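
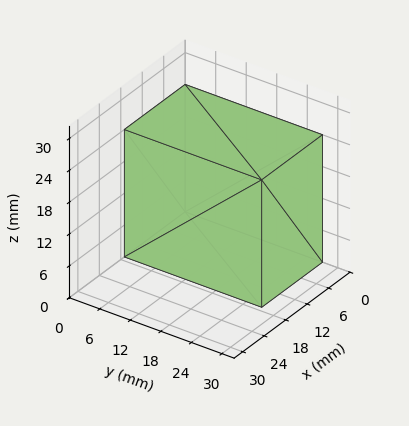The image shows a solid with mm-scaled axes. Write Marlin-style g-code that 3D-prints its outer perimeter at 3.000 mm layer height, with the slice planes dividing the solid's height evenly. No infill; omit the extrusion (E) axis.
Reading the render: the shape is a rectangular box, roughly 17 × 27 mm footprint and 24 mm tall (dimensions read to the nearest mm from the axis ticks). For the g-code, the solid's height is divided into equal slices at the stated Δz and each level perimeter traced with G1 moves after a G0 lift.

; perimeter-only toolpath
G21 ; units = mm
G90 ; absolute positioning
G28 ; home
; layer 1
G0 Z3.000
G0 X0.000 Y0.000
G1 X17.000 Y0.000
G1 X17.000 Y27.000
G1 X0.000 Y27.000
G1 X0.000 Y0.000
; layer 2
G0 Z6.000
G0 X0.000 Y0.000
G1 X17.000 Y0.000
G1 X17.000 Y27.000
G1 X0.000 Y27.000
G1 X0.000 Y0.000
; layer 3
G0 Z9.000
G0 X0.000 Y0.000
G1 X17.000 Y0.000
G1 X17.000 Y27.000
G1 X0.000 Y27.000
G1 X0.000 Y0.000
; layer 4
G0 Z12.000
G0 X0.000 Y0.000
G1 X17.000 Y0.000
G1 X17.000 Y27.000
G1 X0.000 Y27.000
G1 X0.000 Y0.000
; layer 5
G0 Z15.000
G0 X0.000 Y0.000
G1 X17.000 Y0.000
G1 X17.000 Y27.000
G1 X0.000 Y27.000
G1 X0.000 Y0.000
; layer 6
G0 Z18.000
G0 X0.000 Y0.000
G1 X17.000 Y0.000
G1 X17.000 Y27.000
G1 X0.000 Y27.000
G1 X0.000 Y0.000
; layer 7
G0 Z21.000
G0 X0.000 Y0.000
G1 X17.000 Y0.000
G1 X17.000 Y27.000
G1 X0.000 Y27.000
G1 X0.000 Y0.000
; layer 8
G0 Z24.000
G0 X0.000 Y0.000
G1 X17.000 Y0.000
G1 X17.000 Y27.000
G1 X0.000 Y27.000
G1 X0.000 Y0.000
M2 ; end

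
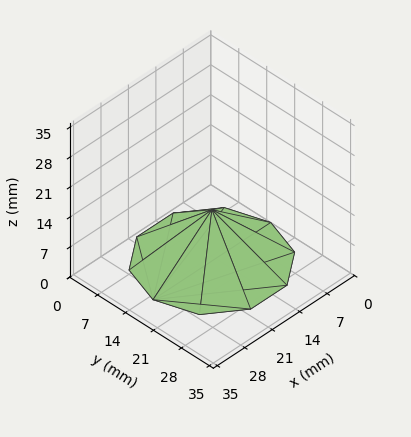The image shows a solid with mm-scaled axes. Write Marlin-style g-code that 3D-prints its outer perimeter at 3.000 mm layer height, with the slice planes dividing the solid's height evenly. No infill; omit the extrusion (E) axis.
Reading the render: the shape is a regular 10-sided pyramid, base circumscribed radius ≈ 15 mm, apex at z ≈ 12 mm (dimensions read to the nearest mm from the axis ticks). For the g-code, the solid's height is divided into equal slices at the stated Δz and each level perimeter traced with G1 moves after a G0 lift.

; perimeter-only toolpath
G21 ; units = mm
G90 ; absolute positioning
G28 ; home
; layer 1
G0 Z3.000
G0 X26.250 Y15.000
G1 X24.101 Y21.613
G1 X18.476 Y25.700
G1 X11.524 Y25.700
G1 X5.899 Y21.613
G1 X3.750 Y15.000
G1 X5.899 Y8.387
G1 X11.524 Y4.300
G1 X18.476 Y4.300
G1 X24.101 Y8.387
G1 X26.250 Y15.000
; layer 2
G0 Z6.000
G0 X22.500 Y15.000
G1 X21.068 Y19.409
G1 X17.318 Y22.133
G1 X12.683 Y22.133
G1 X8.933 Y19.409
G1 X7.500 Y15.000
G1 X8.933 Y10.591
G1 X12.683 Y7.867
G1 X17.318 Y7.867
G1 X21.068 Y10.591
G1 X22.500 Y15.000
; layer 3
G0 Z9.000
G0 X18.750 Y15.000
G1 X18.034 Y17.204
G1 X16.159 Y18.566
G1 X13.841 Y18.566
G1 X11.966 Y17.204
G1 X11.250 Y15.000
G1 X11.966 Y12.796
G1 X13.841 Y11.434
G1 X16.159 Y11.434
G1 X18.034 Y12.796
G1 X18.750 Y15.000
M2 ; end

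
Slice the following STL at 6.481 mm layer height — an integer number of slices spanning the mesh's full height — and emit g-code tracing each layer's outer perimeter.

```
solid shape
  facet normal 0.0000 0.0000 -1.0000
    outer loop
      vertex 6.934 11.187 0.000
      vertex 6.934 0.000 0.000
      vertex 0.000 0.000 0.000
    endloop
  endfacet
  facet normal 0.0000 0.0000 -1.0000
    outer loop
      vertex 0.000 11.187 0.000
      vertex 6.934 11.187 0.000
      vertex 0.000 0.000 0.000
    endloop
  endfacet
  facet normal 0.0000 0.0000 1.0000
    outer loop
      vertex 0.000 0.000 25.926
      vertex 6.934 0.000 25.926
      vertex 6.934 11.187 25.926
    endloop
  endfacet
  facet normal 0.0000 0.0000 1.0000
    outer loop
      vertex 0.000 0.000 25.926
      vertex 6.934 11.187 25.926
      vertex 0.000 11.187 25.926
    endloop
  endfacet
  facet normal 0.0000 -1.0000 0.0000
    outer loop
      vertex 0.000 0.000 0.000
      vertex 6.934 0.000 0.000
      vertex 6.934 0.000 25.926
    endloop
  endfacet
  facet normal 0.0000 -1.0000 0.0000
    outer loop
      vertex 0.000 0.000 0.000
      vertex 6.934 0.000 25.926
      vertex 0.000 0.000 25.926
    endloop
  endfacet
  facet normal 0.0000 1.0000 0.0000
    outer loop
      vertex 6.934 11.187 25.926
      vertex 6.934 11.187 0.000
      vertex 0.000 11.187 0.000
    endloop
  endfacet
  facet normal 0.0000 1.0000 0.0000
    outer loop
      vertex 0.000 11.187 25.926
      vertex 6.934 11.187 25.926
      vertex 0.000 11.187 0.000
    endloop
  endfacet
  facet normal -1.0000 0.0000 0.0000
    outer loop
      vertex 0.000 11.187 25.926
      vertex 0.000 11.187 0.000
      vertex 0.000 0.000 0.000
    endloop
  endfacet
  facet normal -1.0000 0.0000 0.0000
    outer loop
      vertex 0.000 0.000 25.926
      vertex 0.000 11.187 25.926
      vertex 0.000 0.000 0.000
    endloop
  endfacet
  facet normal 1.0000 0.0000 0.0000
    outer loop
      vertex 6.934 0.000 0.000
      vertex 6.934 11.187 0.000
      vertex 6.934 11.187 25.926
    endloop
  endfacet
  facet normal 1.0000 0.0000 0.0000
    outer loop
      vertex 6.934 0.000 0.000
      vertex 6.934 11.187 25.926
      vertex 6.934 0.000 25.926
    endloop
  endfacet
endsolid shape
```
; perimeter-only toolpath
G21 ; units = mm
G90 ; absolute positioning
G28 ; home
; layer 1
G0 Z6.481
G0 X0.000 Y0.000
G1 X6.934 Y0.000
G1 X6.934 Y11.187
G1 X0.000 Y11.187
G1 X0.000 Y0.000
; layer 2
G0 Z12.963
G0 X0.000 Y0.000
G1 X6.934 Y0.000
G1 X6.934 Y11.187
G1 X0.000 Y11.187
G1 X0.000 Y0.000
; layer 3
G0 Z19.444
G0 X0.000 Y0.000
G1 X6.934 Y0.000
G1 X6.934 Y11.187
G1 X0.000 Y11.187
G1 X0.000 Y0.000
; layer 4
G0 Z25.926
G0 X0.000 Y0.000
G1 X6.934 Y0.000
G1 X6.934 Y11.187
G1 X0.000 Y11.187
G1 X0.000 Y0.000
M2 ; end

The solid is a rectangular box, roughly 6.93 × 11.2 mm footprint and 25.9 mm tall. Slicing at Δz = 6.481 mm — 4 equal slices spanning the solid's height, so layer i sits at z = i·h/4 — gives 4 non-empty perimeters. Each is a 4-segment closed polygon; G0 lifts to the layer z and rapids to the start vertex, then G1 traces the edges.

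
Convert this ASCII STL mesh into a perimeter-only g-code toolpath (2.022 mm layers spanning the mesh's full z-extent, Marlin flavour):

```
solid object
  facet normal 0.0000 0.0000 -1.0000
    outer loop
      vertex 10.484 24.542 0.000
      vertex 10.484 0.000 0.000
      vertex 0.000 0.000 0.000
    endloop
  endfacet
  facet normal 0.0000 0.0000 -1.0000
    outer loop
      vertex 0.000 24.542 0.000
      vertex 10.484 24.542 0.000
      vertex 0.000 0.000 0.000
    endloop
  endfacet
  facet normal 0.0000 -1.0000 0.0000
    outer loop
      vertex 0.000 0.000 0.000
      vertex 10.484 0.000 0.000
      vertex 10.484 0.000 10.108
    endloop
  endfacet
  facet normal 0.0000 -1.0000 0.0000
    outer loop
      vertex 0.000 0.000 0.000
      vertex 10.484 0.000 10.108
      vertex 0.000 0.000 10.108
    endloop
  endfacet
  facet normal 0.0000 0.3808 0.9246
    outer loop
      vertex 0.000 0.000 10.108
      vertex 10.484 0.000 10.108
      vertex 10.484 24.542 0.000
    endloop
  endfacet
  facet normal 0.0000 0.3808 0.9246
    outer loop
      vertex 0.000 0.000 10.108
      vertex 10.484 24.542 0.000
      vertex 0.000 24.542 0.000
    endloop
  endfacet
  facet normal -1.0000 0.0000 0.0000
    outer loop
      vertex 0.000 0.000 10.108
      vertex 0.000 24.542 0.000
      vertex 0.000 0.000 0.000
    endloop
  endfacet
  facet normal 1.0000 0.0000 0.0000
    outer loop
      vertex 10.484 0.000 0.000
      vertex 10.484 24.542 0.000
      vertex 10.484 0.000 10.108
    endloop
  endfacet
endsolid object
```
; perimeter-only toolpath
G21 ; units = mm
G90 ; absolute positioning
G28 ; home
; layer 1
G0 Z2.022
G0 X0.000 Y0.000
G1 X10.484 Y0.000
G1 X10.484 Y19.634
G1 X0.000 Y19.634
G1 X0.000 Y0.000
; layer 2
G0 Z4.043
G0 X0.000 Y0.000
G1 X10.484 Y0.000
G1 X10.484 Y14.725
G1 X0.000 Y14.725
G1 X0.000 Y0.000
; layer 3
G0 Z6.065
G0 X0.000 Y0.000
G1 X10.484 Y0.000
G1 X10.484 Y9.817
G1 X0.000 Y9.817
G1 X0.000 Y0.000
; layer 4
G0 Z8.086
G0 X0.000 Y0.000
G1 X10.484 Y0.000
G1 X10.484 Y4.908
G1 X0.000 Y4.908
G1 X0.000 Y0.000
M2 ; end

The solid is a wedge (ramp): 10.5 × 24.5 mm base, rising to 10.1 mm along the y=0 edge and sloping linearly to z=0 at y=24.5. Slicing at Δz = 2.022 mm — 5 equal slices spanning the solid's height, so layer i sits at z = i·h/5 — gives 4 non-empty perimeters. Each is a 4-segment closed polygon; G0 lifts to the layer z and rapids to the start vertex, then G1 traces the edges. The cross-section shrinks linearly with z (the slice at the apex is degenerate and omitted).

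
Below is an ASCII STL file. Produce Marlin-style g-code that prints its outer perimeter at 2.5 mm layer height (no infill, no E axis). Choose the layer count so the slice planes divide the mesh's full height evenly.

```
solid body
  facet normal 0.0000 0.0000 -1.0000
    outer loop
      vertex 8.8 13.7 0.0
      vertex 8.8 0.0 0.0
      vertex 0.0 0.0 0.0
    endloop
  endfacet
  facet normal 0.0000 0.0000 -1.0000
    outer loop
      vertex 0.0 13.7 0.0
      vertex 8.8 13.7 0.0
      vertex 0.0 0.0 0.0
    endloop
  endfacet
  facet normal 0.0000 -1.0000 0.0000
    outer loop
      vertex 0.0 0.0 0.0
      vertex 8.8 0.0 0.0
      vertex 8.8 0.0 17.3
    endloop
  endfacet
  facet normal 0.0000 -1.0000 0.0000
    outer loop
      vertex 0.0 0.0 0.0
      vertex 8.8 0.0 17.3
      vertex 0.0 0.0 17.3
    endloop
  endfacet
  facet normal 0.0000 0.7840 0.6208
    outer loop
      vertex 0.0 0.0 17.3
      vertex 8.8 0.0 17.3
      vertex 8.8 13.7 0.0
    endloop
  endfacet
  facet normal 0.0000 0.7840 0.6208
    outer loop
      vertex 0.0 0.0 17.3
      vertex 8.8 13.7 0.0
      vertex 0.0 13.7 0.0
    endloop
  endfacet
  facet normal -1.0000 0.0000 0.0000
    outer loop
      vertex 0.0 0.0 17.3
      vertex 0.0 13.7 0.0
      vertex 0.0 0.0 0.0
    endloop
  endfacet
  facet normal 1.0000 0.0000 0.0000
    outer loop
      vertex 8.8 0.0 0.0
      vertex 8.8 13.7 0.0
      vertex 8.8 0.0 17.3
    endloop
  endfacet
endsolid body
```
; perimeter-only toolpath
G21 ; units = mm
G90 ; absolute positioning
G28 ; home
; layer 1
G0 Z2.5
G0 X0.0 Y0.0
G1 X8.8 Y0.0
G1 X8.8 Y11.7
G1 X0.0 Y11.7
G1 X0.0 Y0.0
; layer 2
G0 Z4.9
G0 X0.0 Y0.0
G1 X8.8 Y0.0
G1 X8.8 Y9.8
G1 X0.0 Y9.8
G1 X0.0 Y0.0
; layer 3
G0 Z7.4
G0 X0.0 Y0.0
G1 X8.8 Y0.0
G1 X8.8 Y7.8
G1 X0.0 Y7.8
G1 X0.0 Y0.0
; layer 4
G0 Z9.9
G0 X0.0 Y0.0
G1 X8.8 Y0.0
G1 X8.8 Y5.9
G1 X0.0 Y5.9
G1 X0.0 Y0.0
; layer 5
G0 Z12.4
G0 X0.0 Y0.0
G1 X8.8 Y0.0
G1 X8.8 Y3.9
G1 X0.0 Y3.9
G1 X0.0 Y0.0
; layer 6
G0 Z14.8
G0 X0.0 Y0.0
G1 X8.8 Y0.0
G1 X8.8 Y2.0
G1 X0.0 Y2.0
G1 X0.0 Y0.0
M2 ; end

The solid is a wedge (ramp): 8.8 × 13.7 mm base, rising to 17.3 mm along the y=0 edge and sloping linearly to z=0 at y=13.7. Slicing at Δz = 2.5 mm — 7 equal slices spanning the solid's height, so layer i sits at z = i·h/7 — gives 6 non-empty perimeters. Each is a 4-segment closed polygon; G0 lifts to the layer z and rapids to the start vertex, then G1 traces the edges. The cross-section shrinks linearly with z (the slice at the apex is degenerate and omitted).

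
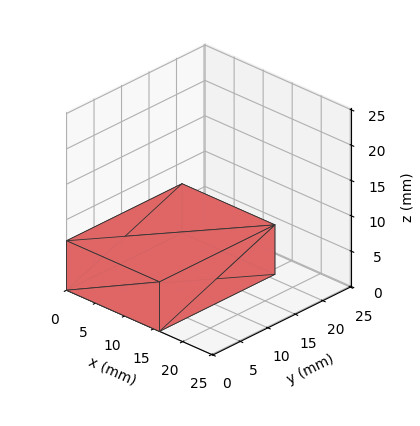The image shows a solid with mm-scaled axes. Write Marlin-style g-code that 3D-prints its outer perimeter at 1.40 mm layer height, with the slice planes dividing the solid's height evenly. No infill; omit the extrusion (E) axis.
Reading the render: the shape is a rectangular box, roughly 16 × 21 mm footprint and 7 mm tall (dimensions read to the nearest mm from the axis ticks). For the g-code, the solid's height is divided into equal slices at the stated Δz and each level perimeter traced with G1 moves after a G0 lift.

; perimeter-only toolpath
G21 ; units = mm
G90 ; absolute positioning
G28 ; home
; layer 1
G0 Z1.40
G0 X0.00 Y0.00
G1 X16.00 Y0.00
G1 X16.00 Y21.00
G1 X0.00 Y21.00
G1 X0.00 Y0.00
; layer 2
G0 Z2.80
G0 X0.00 Y0.00
G1 X16.00 Y0.00
G1 X16.00 Y21.00
G1 X0.00 Y21.00
G1 X0.00 Y0.00
; layer 3
G0 Z4.20
G0 X0.00 Y0.00
G1 X16.00 Y0.00
G1 X16.00 Y21.00
G1 X0.00 Y21.00
G1 X0.00 Y0.00
; layer 4
G0 Z5.60
G0 X0.00 Y0.00
G1 X16.00 Y0.00
G1 X16.00 Y21.00
G1 X0.00 Y21.00
G1 X0.00 Y0.00
; layer 5
G0 Z7.00
G0 X0.00 Y0.00
G1 X16.00 Y0.00
G1 X16.00 Y21.00
G1 X0.00 Y21.00
G1 X0.00 Y0.00
M2 ; end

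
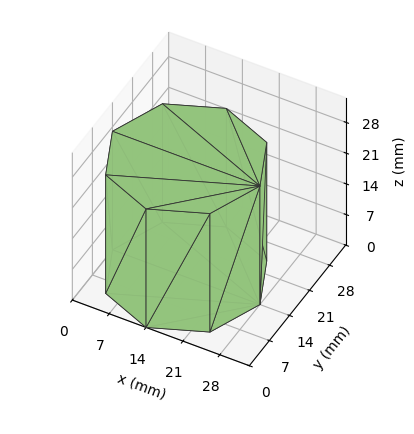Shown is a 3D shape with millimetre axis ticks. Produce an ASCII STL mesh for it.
Reading the render: the shape is a regular 8-sided prism (a cylinder approximated with 8 flat sides), circumscribed radius ≈ 14 mm, height ≈ 27 mm (dimensions read to the nearest mm from the axis ticks). For the STL, each face is triangulated and given an outward normal.

solid part
  facet normal 0.0000 0.0000 -1.0000
    outer loop
      vertex 14.00 28.00 0.00
      vertex 23.90 23.90 0.00
      vertex 28.00 14.00 0.00
    endloop
  endfacet
  facet normal 0.0000 0.0000 -1.0000
    outer loop
      vertex 4.10 23.90 0.00
      vertex 14.00 28.00 0.00
      vertex 28.00 14.00 0.00
    endloop
  endfacet
  facet normal 0.0000 0.0000 -1.0000
    outer loop
      vertex 0.00 14.00 0.00
      vertex 4.10 23.90 0.00
      vertex 28.00 14.00 0.00
    endloop
  endfacet
  facet normal 0.0000 0.0000 -1.0000
    outer loop
      vertex 4.10 4.10 0.00
      vertex 0.00 14.00 0.00
      vertex 28.00 14.00 0.00
    endloop
  endfacet
  facet normal 0.0000 0.0000 -1.0000
    outer loop
      vertex 14.00 0.00 0.00
      vertex 4.10 4.10 0.00
      vertex 28.00 14.00 0.00
    endloop
  endfacet
  facet normal 0.0000 0.0000 -1.0000
    outer loop
      vertex 23.90 4.10 0.00
      vertex 14.00 0.00 0.00
      vertex 28.00 14.00 0.00
    endloop
  endfacet
  facet normal 0.0000 0.0000 1.0000
    outer loop
      vertex 28.00 14.00 27.00
      vertex 23.90 23.90 27.00
      vertex 14.00 28.00 27.00
    endloop
  endfacet
  facet normal 0.0000 0.0000 1.0000
    outer loop
      vertex 28.00 14.00 27.00
      vertex 14.00 28.00 27.00
      vertex 4.10 23.90 27.00
    endloop
  endfacet
  facet normal 0.0000 0.0000 1.0000
    outer loop
      vertex 28.00 14.00 27.00
      vertex 4.10 23.90 27.00
      vertex 0.00 14.00 27.00
    endloop
  endfacet
  facet normal 0.0000 0.0000 1.0000
    outer loop
      vertex 28.00 14.00 27.00
      vertex 0.00 14.00 27.00
      vertex 4.10 4.10 27.00
    endloop
  endfacet
  facet normal 0.0000 0.0000 1.0000
    outer loop
      vertex 28.00 14.00 27.00
      vertex 4.10 4.10 27.00
      vertex 14.00 0.00 27.00
    endloop
  endfacet
  facet normal 0.0000 0.0000 1.0000
    outer loop
      vertex 28.00 14.00 27.00
      vertex 14.00 0.00 27.00
      vertex 23.90 4.10 27.00
    endloop
  endfacet
  facet normal 0.9239 0.3826 0.0000
    outer loop
      vertex 28.00 14.00 0.00
      vertex 23.90 23.90 0.00
      vertex 23.90 23.90 27.00
    endloop
  endfacet
  facet normal 0.9239 0.3826 0.0000
    outer loop
      vertex 28.00 14.00 0.00
      vertex 23.90 23.90 27.00
      vertex 28.00 14.00 27.00
    endloop
  endfacet
  facet normal 0.3826 0.9239 0.0000
    outer loop
      vertex 23.90 23.90 0.00
      vertex 14.00 28.00 0.00
      vertex 14.00 28.00 27.00
    endloop
  endfacet
  facet normal 0.3826 0.9239 0.0000
    outer loop
      vertex 23.90 23.90 0.00
      vertex 14.00 28.00 27.00
      vertex 23.90 23.90 27.00
    endloop
  endfacet
  facet normal -0.3826 0.9239 0.0000
    outer loop
      vertex 14.00 28.00 0.00
      vertex 4.10 23.90 0.00
      vertex 4.10 23.90 27.00
    endloop
  endfacet
  facet normal -0.3826 0.9239 0.0000
    outer loop
      vertex 14.00 28.00 0.00
      vertex 4.10 23.90 27.00
      vertex 14.00 28.00 27.00
    endloop
  endfacet
  facet normal -0.9239 0.3826 0.0000
    outer loop
      vertex 4.10 23.90 0.00
      vertex 0.00 14.00 0.00
      vertex 0.00 14.00 27.00
    endloop
  endfacet
  facet normal -0.9239 0.3826 0.0000
    outer loop
      vertex 4.10 23.90 0.00
      vertex 0.00 14.00 27.00
      vertex 4.10 23.90 27.00
    endloop
  endfacet
  facet normal -0.9239 -0.3826 0.0000
    outer loop
      vertex 0.00 14.00 0.00
      vertex 4.10 4.10 0.00
      vertex 4.10 4.10 27.00
    endloop
  endfacet
  facet normal -0.9239 -0.3826 0.0000
    outer loop
      vertex 0.00 14.00 0.00
      vertex 4.10 4.10 27.00
      vertex 0.00 14.00 27.00
    endloop
  endfacet
  facet normal -0.3826 -0.9239 0.0000
    outer loop
      vertex 4.10 4.10 0.00
      vertex 14.00 0.00 0.00
      vertex 14.00 0.00 27.00
    endloop
  endfacet
  facet normal -0.3826 -0.9239 0.0000
    outer loop
      vertex 4.10 4.10 0.00
      vertex 14.00 0.00 27.00
      vertex 4.10 4.10 27.00
    endloop
  endfacet
  facet normal 0.3826 -0.9239 0.0000
    outer loop
      vertex 14.00 0.00 0.00
      vertex 23.90 4.10 0.00
      vertex 23.90 4.10 27.00
    endloop
  endfacet
  facet normal 0.3826 -0.9239 0.0000
    outer loop
      vertex 14.00 0.00 0.00
      vertex 23.90 4.10 27.00
      vertex 14.00 0.00 27.00
    endloop
  endfacet
  facet normal 0.9239 -0.3826 0.0000
    outer loop
      vertex 23.90 4.10 0.00
      vertex 28.00 14.00 0.00
      vertex 28.00 14.00 27.00
    endloop
  endfacet
  facet normal 0.9239 -0.3826 0.0000
    outer loop
      vertex 23.90 4.10 0.00
      vertex 28.00 14.00 27.00
      vertex 23.90 4.10 27.00
    endloop
  endfacet
endsolid part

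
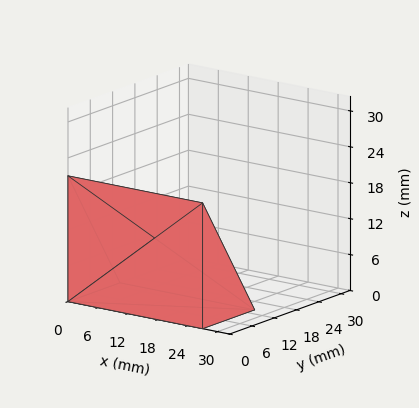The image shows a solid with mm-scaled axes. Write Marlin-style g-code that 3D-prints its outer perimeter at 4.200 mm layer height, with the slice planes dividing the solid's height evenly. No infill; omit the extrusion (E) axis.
Reading the render: the shape is a wedge (ramp): 27 × 14 mm base, rising to 21 mm along the y=0 edge and sloping linearly to z=0 at y=14 (dimensions read to the nearest mm from the axis ticks). For the g-code, the solid's height is divided into equal slices at the stated Δz and each level perimeter traced with G1 moves after a G0 lift.

; perimeter-only toolpath
G21 ; units = mm
G90 ; absolute positioning
G28 ; home
; layer 1
G0 Z4.200
G0 X0.000 Y0.000
G1 X27.000 Y0.000
G1 X27.000 Y11.200
G1 X0.000 Y11.200
G1 X0.000 Y0.000
; layer 2
G0 Z8.400
G0 X0.000 Y0.000
G1 X27.000 Y0.000
G1 X27.000 Y8.400
G1 X0.000 Y8.400
G1 X0.000 Y0.000
; layer 3
G0 Z12.600
G0 X0.000 Y0.000
G1 X27.000 Y0.000
G1 X27.000 Y5.600
G1 X0.000 Y5.600
G1 X0.000 Y0.000
; layer 4
G0 Z16.800
G0 X0.000 Y0.000
G1 X27.000 Y0.000
G1 X27.000 Y2.800
G1 X0.000 Y2.800
G1 X0.000 Y0.000
M2 ; end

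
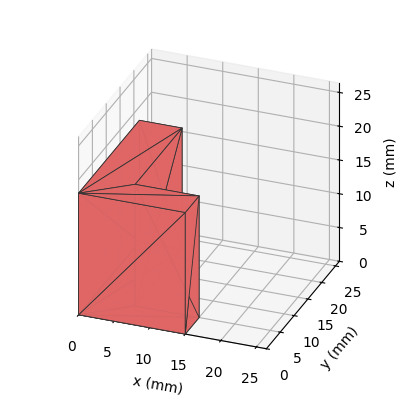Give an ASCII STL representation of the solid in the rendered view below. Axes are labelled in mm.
Reading the render: the shape is an L-shaped prism: outer 15 × 22 mm, arm thicknesses ≈ 5 mm (horizontal) and 6 mm (vertical), extruded 18 mm in z (dimensions read to the nearest mm from the axis ticks). For the STL, each face is triangulated and given an outward normal.

solid part
  facet normal 0.0000 0.0000 -1.0000
    outer loop
      vertex 15.0 5.0 0.0
      vertex 15.0 0.0 0.0
      vertex 0.0 0.0 0.0
    endloop
  endfacet
  facet normal 0.0000 0.0000 -1.0000
    outer loop
      vertex 6.0 5.0 0.0
      vertex 15.0 5.0 0.0
      vertex 0.0 0.0 0.0
    endloop
  endfacet
  facet normal 0.0000 0.0000 -1.0000
    outer loop
      vertex 6.0 22.0 0.0
      vertex 6.0 5.0 0.0
      vertex 0.0 0.0 0.0
    endloop
  endfacet
  facet normal 0.0000 0.0000 -1.0000
    outer loop
      vertex 0.0 22.0 0.0
      vertex 6.0 22.0 0.0
      vertex 0.0 0.0 0.0
    endloop
  endfacet
  facet normal 0.0000 0.0000 1.0000
    outer loop
      vertex 0.0 0.0 18.0
      vertex 15.0 0.0 18.0
      vertex 15.0 5.0 18.0
    endloop
  endfacet
  facet normal 0.0000 0.0000 1.0000
    outer loop
      vertex 0.0 0.0 18.0
      vertex 15.0 5.0 18.0
      vertex 6.0 5.0 18.0
    endloop
  endfacet
  facet normal 0.0000 0.0000 1.0000
    outer loop
      vertex 0.0 0.0 18.0
      vertex 6.0 5.0 18.0
      vertex 6.0 22.0 18.0
    endloop
  endfacet
  facet normal 0.0000 0.0000 1.0000
    outer loop
      vertex 0.0 0.0 18.0
      vertex 6.0 22.0 18.0
      vertex 0.0 22.0 18.0
    endloop
  endfacet
  facet normal 0.0000 -1.0000 0.0000
    outer loop
      vertex 0.0 0.0 0.0
      vertex 15.0 0.0 0.0
      vertex 15.0 0.0 18.0
    endloop
  endfacet
  facet normal 0.0000 -1.0000 0.0000
    outer loop
      vertex 0.0 0.0 0.0
      vertex 15.0 0.0 18.0
      vertex 0.0 0.0 18.0
    endloop
  endfacet
  facet normal 1.0000 0.0000 0.0000
    outer loop
      vertex 15.0 0.0 0.0
      vertex 15.0 5.0 0.0
      vertex 15.0 5.0 18.0
    endloop
  endfacet
  facet normal 1.0000 0.0000 0.0000
    outer loop
      vertex 15.0 0.0 0.0
      vertex 15.0 5.0 18.0
      vertex 15.0 0.0 18.0
    endloop
  endfacet
  facet normal 0.0000 1.0000 0.0000
    outer loop
      vertex 15.0 5.0 0.0
      vertex 6.0 5.0 0.0
      vertex 6.0 5.0 18.0
    endloop
  endfacet
  facet normal 0.0000 1.0000 0.0000
    outer loop
      vertex 15.0 5.0 0.0
      vertex 6.0 5.0 18.0
      vertex 15.0 5.0 18.0
    endloop
  endfacet
  facet normal 1.0000 0.0000 0.0000
    outer loop
      vertex 6.0 5.0 0.0
      vertex 6.0 22.0 0.0
      vertex 6.0 22.0 18.0
    endloop
  endfacet
  facet normal 1.0000 0.0000 0.0000
    outer loop
      vertex 6.0 5.0 0.0
      vertex 6.0 22.0 18.0
      vertex 6.0 5.0 18.0
    endloop
  endfacet
  facet normal 0.0000 1.0000 0.0000
    outer loop
      vertex 6.0 22.0 0.0
      vertex 0.0 22.0 0.0
      vertex 0.0 22.0 18.0
    endloop
  endfacet
  facet normal 0.0000 1.0000 0.0000
    outer loop
      vertex 6.0 22.0 0.0
      vertex 0.0 22.0 18.0
      vertex 6.0 22.0 18.0
    endloop
  endfacet
  facet normal -1.0000 0.0000 0.0000
    outer loop
      vertex 0.0 22.0 0.0
      vertex 0.0 0.0 0.0
      vertex 0.0 0.0 18.0
    endloop
  endfacet
  facet normal -1.0000 0.0000 0.0000
    outer loop
      vertex 0.0 22.0 0.0
      vertex 0.0 0.0 18.0
      vertex 0.0 22.0 18.0
    endloop
  endfacet
endsolid part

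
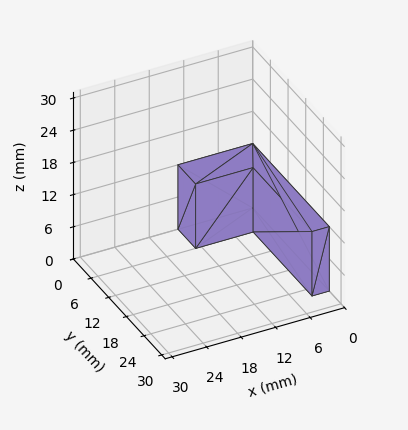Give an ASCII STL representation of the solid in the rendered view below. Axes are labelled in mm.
Reading the render: the shape is an L-shaped prism: outer 13 × 26 mm, arm thicknesses ≈ 6 mm (horizontal) and 3 mm (vertical), extruded 12 mm in z (dimensions read to the nearest mm from the axis ticks). For the STL, each face is triangulated and given an outward normal.

solid part
  facet normal 0.0000 0.0000 -1.0000
    outer loop
      vertex 13.00 6.00 0.00
      vertex 13.00 0.00 0.00
      vertex 0.00 0.00 0.00
    endloop
  endfacet
  facet normal 0.0000 0.0000 -1.0000
    outer loop
      vertex 3.00 6.00 0.00
      vertex 13.00 6.00 0.00
      vertex 0.00 0.00 0.00
    endloop
  endfacet
  facet normal 0.0000 0.0000 -1.0000
    outer loop
      vertex 3.00 26.00 0.00
      vertex 3.00 6.00 0.00
      vertex 0.00 0.00 0.00
    endloop
  endfacet
  facet normal 0.0000 0.0000 -1.0000
    outer loop
      vertex 0.00 26.00 0.00
      vertex 3.00 26.00 0.00
      vertex 0.00 0.00 0.00
    endloop
  endfacet
  facet normal 0.0000 0.0000 1.0000
    outer loop
      vertex 0.00 0.00 12.00
      vertex 13.00 0.00 12.00
      vertex 13.00 6.00 12.00
    endloop
  endfacet
  facet normal 0.0000 0.0000 1.0000
    outer loop
      vertex 0.00 0.00 12.00
      vertex 13.00 6.00 12.00
      vertex 3.00 6.00 12.00
    endloop
  endfacet
  facet normal 0.0000 0.0000 1.0000
    outer loop
      vertex 0.00 0.00 12.00
      vertex 3.00 6.00 12.00
      vertex 3.00 26.00 12.00
    endloop
  endfacet
  facet normal 0.0000 0.0000 1.0000
    outer loop
      vertex 0.00 0.00 12.00
      vertex 3.00 26.00 12.00
      vertex 0.00 26.00 12.00
    endloop
  endfacet
  facet normal 0.0000 -1.0000 0.0000
    outer loop
      vertex 0.00 0.00 0.00
      vertex 13.00 0.00 0.00
      vertex 13.00 0.00 12.00
    endloop
  endfacet
  facet normal 0.0000 -1.0000 0.0000
    outer loop
      vertex 0.00 0.00 0.00
      vertex 13.00 0.00 12.00
      vertex 0.00 0.00 12.00
    endloop
  endfacet
  facet normal 1.0000 0.0000 0.0000
    outer loop
      vertex 13.00 0.00 0.00
      vertex 13.00 6.00 0.00
      vertex 13.00 6.00 12.00
    endloop
  endfacet
  facet normal 1.0000 0.0000 0.0000
    outer loop
      vertex 13.00 0.00 0.00
      vertex 13.00 6.00 12.00
      vertex 13.00 0.00 12.00
    endloop
  endfacet
  facet normal 0.0000 1.0000 0.0000
    outer loop
      vertex 13.00 6.00 0.00
      vertex 3.00 6.00 0.00
      vertex 3.00 6.00 12.00
    endloop
  endfacet
  facet normal 0.0000 1.0000 0.0000
    outer loop
      vertex 13.00 6.00 0.00
      vertex 3.00 6.00 12.00
      vertex 13.00 6.00 12.00
    endloop
  endfacet
  facet normal 1.0000 0.0000 0.0000
    outer loop
      vertex 3.00 6.00 0.00
      vertex 3.00 26.00 0.00
      vertex 3.00 26.00 12.00
    endloop
  endfacet
  facet normal 1.0000 0.0000 0.0000
    outer loop
      vertex 3.00 6.00 0.00
      vertex 3.00 26.00 12.00
      vertex 3.00 6.00 12.00
    endloop
  endfacet
  facet normal 0.0000 1.0000 0.0000
    outer loop
      vertex 3.00 26.00 0.00
      vertex 0.00 26.00 0.00
      vertex 0.00 26.00 12.00
    endloop
  endfacet
  facet normal 0.0000 1.0000 0.0000
    outer loop
      vertex 3.00 26.00 0.00
      vertex 0.00 26.00 12.00
      vertex 3.00 26.00 12.00
    endloop
  endfacet
  facet normal -1.0000 0.0000 0.0000
    outer loop
      vertex 0.00 26.00 0.00
      vertex 0.00 0.00 0.00
      vertex 0.00 0.00 12.00
    endloop
  endfacet
  facet normal -1.0000 0.0000 0.0000
    outer loop
      vertex 0.00 26.00 0.00
      vertex 0.00 0.00 12.00
      vertex 0.00 26.00 12.00
    endloop
  endfacet
endsolid part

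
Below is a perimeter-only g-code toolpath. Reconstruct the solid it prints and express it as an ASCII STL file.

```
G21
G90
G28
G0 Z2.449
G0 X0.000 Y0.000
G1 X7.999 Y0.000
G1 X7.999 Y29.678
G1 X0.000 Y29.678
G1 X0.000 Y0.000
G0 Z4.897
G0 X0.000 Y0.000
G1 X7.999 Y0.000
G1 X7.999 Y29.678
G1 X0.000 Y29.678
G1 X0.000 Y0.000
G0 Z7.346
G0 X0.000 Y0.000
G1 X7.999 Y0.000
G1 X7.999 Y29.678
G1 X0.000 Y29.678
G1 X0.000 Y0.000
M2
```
solid part
  facet normal 0.0000 0.0000 -1.0000
    outer loop
      vertex 7.999 29.678 0.000
      vertex 7.999 0.000 0.000
      vertex 0.000 0.000 0.000
    endloop
  endfacet
  facet normal 0.0000 0.0000 -1.0000
    outer loop
      vertex 0.000 29.678 0.000
      vertex 7.999 29.678 0.000
      vertex 0.000 0.000 0.000
    endloop
  endfacet
  facet normal 0.0000 0.0000 1.0000
    outer loop
      vertex 0.000 0.000 7.346
      vertex 7.999 0.000 7.346
      vertex 7.999 29.678 7.346
    endloop
  endfacet
  facet normal 0.0000 0.0000 1.0000
    outer loop
      vertex 0.000 0.000 7.346
      vertex 7.999 29.678 7.346
      vertex 0.000 29.678 7.346
    endloop
  endfacet
  facet normal 0.0000 -1.0000 0.0000
    outer loop
      vertex 0.000 0.000 0.000
      vertex 7.999 0.000 0.000
      vertex 7.999 0.000 7.346
    endloop
  endfacet
  facet normal 0.0000 -1.0000 0.0000
    outer loop
      vertex 0.000 0.000 0.000
      vertex 7.999 0.000 7.346
      vertex 0.000 0.000 7.346
    endloop
  endfacet
  facet normal 0.0000 1.0000 0.0000
    outer loop
      vertex 7.999 29.678 7.346
      vertex 7.999 29.678 0.000
      vertex 0.000 29.678 0.000
    endloop
  endfacet
  facet normal 0.0000 1.0000 0.0000
    outer loop
      vertex 0.000 29.678 7.346
      vertex 7.999 29.678 7.346
      vertex 0.000 29.678 0.000
    endloop
  endfacet
  facet normal -1.0000 0.0000 0.0000
    outer loop
      vertex 0.000 29.678 7.346
      vertex 0.000 29.678 0.000
      vertex 0.000 0.000 0.000
    endloop
  endfacet
  facet normal -1.0000 0.0000 0.0000
    outer loop
      vertex 0.000 0.000 7.346
      vertex 0.000 29.678 7.346
      vertex 0.000 0.000 0.000
    endloop
  endfacet
  facet normal 1.0000 0.0000 0.0000
    outer loop
      vertex 7.999 0.000 0.000
      vertex 7.999 29.678 0.000
      vertex 7.999 29.678 7.346
    endloop
  endfacet
  facet normal 1.0000 0.0000 0.0000
    outer loop
      vertex 7.999 0.000 0.000
      vertex 7.999 29.678 7.346
      vertex 7.999 0.000 7.346
    endloop
  endfacet
endsolid part

The G0 Z moves step by Δz≈2.449 mm. Every layer's G1 loop is the same polygon, so the solid is a straight extrusion of it from z=0 to z≈7.35. Closing with flat bottom and top caps and triangulating gives 12 facets — a rectangular box, roughly 8 × 29.7 mm footprint and 7.35 mm tall.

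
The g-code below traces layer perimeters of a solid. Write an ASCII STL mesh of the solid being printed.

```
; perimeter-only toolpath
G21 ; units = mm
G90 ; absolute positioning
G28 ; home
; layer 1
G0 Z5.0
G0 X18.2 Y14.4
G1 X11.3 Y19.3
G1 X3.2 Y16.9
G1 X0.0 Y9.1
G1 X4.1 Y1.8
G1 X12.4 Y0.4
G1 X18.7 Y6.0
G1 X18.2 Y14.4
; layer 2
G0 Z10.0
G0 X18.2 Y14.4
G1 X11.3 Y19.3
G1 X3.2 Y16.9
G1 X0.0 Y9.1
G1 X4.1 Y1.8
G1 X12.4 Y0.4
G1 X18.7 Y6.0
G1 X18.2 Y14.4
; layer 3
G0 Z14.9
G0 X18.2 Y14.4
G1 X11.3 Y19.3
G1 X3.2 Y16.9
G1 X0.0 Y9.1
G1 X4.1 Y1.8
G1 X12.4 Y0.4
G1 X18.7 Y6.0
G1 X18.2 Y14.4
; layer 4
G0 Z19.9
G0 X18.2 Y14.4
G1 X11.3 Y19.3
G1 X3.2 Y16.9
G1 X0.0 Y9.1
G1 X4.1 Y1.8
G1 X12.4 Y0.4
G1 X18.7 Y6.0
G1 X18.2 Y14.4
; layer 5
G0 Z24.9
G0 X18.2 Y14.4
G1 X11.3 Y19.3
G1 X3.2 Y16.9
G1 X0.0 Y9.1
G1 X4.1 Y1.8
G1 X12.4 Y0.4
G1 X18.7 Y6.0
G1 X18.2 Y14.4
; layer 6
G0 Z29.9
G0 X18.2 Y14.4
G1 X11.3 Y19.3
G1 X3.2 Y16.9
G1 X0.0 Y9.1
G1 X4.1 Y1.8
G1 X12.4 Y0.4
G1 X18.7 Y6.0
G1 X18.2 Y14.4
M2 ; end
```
solid part
  facet normal 0.0000 0.0000 -1.0000
    outer loop
      vertex 3.2 16.9 0.0
      vertex 11.3 19.3 0.0
      vertex 18.2 14.4 0.0
    endloop
  endfacet
  facet normal 0.0000 0.0000 -1.0000
    outer loop
      vertex 0.0 9.1 0.0
      vertex 3.2 16.9 0.0
      vertex 18.2 14.4 0.0
    endloop
  endfacet
  facet normal 0.0000 0.0000 -1.0000
    outer loop
      vertex 4.1 1.8 0.0
      vertex 0.0 9.1 0.0
      vertex 18.2 14.4 0.0
    endloop
  endfacet
  facet normal 0.0000 0.0000 -1.0000
    outer loop
      vertex 12.4 0.4 0.0
      vertex 4.1 1.8 0.0
      vertex 18.2 14.4 0.0
    endloop
  endfacet
  facet normal 0.0000 0.0000 -1.0000
    outer loop
      vertex 18.7 6.0 0.0
      vertex 12.4 0.4 0.0
      vertex 18.2 14.4 0.0
    endloop
  endfacet
  facet normal 0.0000 0.0000 1.0000
    outer loop
      vertex 18.2 14.4 29.9
      vertex 11.3 19.3 29.9
      vertex 3.2 16.9 29.9
    endloop
  endfacet
  facet normal 0.0000 0.0000 1.0000
    outer loop
      vertex 18.2 14.4 29.9
      vertex 3.2 16.9 29.9
      vertex 0.0 9.1 29.9
    endloop
  endfacet
  facet normal 0.0000 0.0000 1.0000
    outer loop
      vertex 18.2 14.4 29.9
      vertex 0.0 9.1 29.9
      vertex 4.1 1.8 29.9
    endloop
  endfacet
  facet normal 0.0000 0.0000 1.0000
    outer loop
      vertex 18.2 14.4 29.9
      vertex 4.1 1.8 29.9
      vertex 12.4 0.4 29.9
    endloop
  endfacet
  facet normal 0.0000 0.0000 1.0000
    outer loop
      vertex 18.2 14.4 29.9
      vertex 12.4 0.4 29.9
      vertex 18.7 6.0 29.9
    endloop
  endfacet
  facet normal 0.5790 0.8153 0.0000
    outer loop
      vertex 18.2 14.4 0.0
      vertex 11.3 19.3 0.0
      vertex 11.3 19.3 29.9
    endloop
  endfacet
  facet normal 0.5790 0.8153 0.0000
    outer loop
      vertex 18.2 14.4 0.0
      vertex 11.3 19.3 29.9
      vertex 18.2 14.4 29.9
    endloop
  endfacet
  facet normal -0.2841 0.9588 0.0000
    outer loop
      vertex 11.3 19.3 0.0
      vertex 3.2 16.9 0.0
      vertex 3.2 16.9 29.9
    endloop
  endfacet
  facet normal -0.2841 0.9588 0.0000
    outer loop
      vertex 11.3 19.3 0.0
      vertex 3.2 16.9 29.9
      vertex 11.3 19.3 29.9
    endloop
  endfacet
  facet normal -0.9252 0.3796 0.0000
    outer loop
      vertex 3.2 16.9 0.0
      vertex 0.0 9.1 0.0
      vertex 0.0 9.1 29.9
    endloop
  endfacet
  facet normal -0.9252 0.3796 0.0000
    outer loop
      vertex 3.2 16.9 0.0
      vertex 0.0 9.1 29.9
      vertex 3.2 16.9 29.9
    endloop
  endfacet
  facet normal -0.8719 -0.4897 0.0000
    outer loop
      vertex 0.0 9.1 0.0
      vertex 4.1 1.8 0.0
      vertex 4.1 1.8 29.9
    endloop
  endfacet
  facet normal -0.8719 -0.4897 0.0000
    outer loop
      vertex 0.0 9.1 0.0
      vertex 4.1 1.8 29.9
      vertex 0.0 9.1 29.9
    endloop
  endfacet
  facet normal -0.1663 -0.9861 0.0000
    outer loop
      vertex 4.1 1.8 0.0
      vertex 12.4 0.4 0.0
      vertex 12.4 0.4 29.9
    endloop
  endfacet
  facet normal -0.1663 -0.9861 0.0000
    outer loop
      vertex 4.1 1.8 0.0
      vertex 12.4 0.4 29.9
      vertex 4.1 1.8 29.9
    endloop
  endfacet
  facet normal 0.6644 -0.7474 0.0000
    outer loop
      vertex 12.4 0.4 0.0
      vertex 18.7 6.0 0.0
      vertex 18.7 6.0 29.9
    endloop
  endfacet
  facet normal 0.6644 -0.7474 0.0000
    outer loop
      vertex 12.4 0.4 0.0
      vertex 18.7 6.0 29.9
      vertex 12.4 0.4 29.9
    endloop
  endfacet
  facet normal 0.9982 0.0594 0.0000
    outer loop
      vertex 18.7 6.0 0.0
      vertex 18.2 14.4 0.0
      vertex 18.2 14.4 29.9
    endloop
  endfacet
  facet normal 0.9982 0.0594 0.0000
    outer loop
      vertex 18.7 6.0 0.0
      vertex 18.2 14.4 29.9
      vertex 18.7 6.0 29.9
    endloop
  endfacet
endsolid part

The G0 Z moves step by Δz≈5.0 mm. Every layer's G1 loop is the same polygon, so the solid is a straight extrusion of it from z=0 to z≈29.9. Closing with flat bottom and top caps and triangulating gives 24 facets — a regular 7-sided prism (a cylinder approximated with 7 flat sides), circumscribed radius ≈ 9.7 mm, height ≈ 29.9 mm.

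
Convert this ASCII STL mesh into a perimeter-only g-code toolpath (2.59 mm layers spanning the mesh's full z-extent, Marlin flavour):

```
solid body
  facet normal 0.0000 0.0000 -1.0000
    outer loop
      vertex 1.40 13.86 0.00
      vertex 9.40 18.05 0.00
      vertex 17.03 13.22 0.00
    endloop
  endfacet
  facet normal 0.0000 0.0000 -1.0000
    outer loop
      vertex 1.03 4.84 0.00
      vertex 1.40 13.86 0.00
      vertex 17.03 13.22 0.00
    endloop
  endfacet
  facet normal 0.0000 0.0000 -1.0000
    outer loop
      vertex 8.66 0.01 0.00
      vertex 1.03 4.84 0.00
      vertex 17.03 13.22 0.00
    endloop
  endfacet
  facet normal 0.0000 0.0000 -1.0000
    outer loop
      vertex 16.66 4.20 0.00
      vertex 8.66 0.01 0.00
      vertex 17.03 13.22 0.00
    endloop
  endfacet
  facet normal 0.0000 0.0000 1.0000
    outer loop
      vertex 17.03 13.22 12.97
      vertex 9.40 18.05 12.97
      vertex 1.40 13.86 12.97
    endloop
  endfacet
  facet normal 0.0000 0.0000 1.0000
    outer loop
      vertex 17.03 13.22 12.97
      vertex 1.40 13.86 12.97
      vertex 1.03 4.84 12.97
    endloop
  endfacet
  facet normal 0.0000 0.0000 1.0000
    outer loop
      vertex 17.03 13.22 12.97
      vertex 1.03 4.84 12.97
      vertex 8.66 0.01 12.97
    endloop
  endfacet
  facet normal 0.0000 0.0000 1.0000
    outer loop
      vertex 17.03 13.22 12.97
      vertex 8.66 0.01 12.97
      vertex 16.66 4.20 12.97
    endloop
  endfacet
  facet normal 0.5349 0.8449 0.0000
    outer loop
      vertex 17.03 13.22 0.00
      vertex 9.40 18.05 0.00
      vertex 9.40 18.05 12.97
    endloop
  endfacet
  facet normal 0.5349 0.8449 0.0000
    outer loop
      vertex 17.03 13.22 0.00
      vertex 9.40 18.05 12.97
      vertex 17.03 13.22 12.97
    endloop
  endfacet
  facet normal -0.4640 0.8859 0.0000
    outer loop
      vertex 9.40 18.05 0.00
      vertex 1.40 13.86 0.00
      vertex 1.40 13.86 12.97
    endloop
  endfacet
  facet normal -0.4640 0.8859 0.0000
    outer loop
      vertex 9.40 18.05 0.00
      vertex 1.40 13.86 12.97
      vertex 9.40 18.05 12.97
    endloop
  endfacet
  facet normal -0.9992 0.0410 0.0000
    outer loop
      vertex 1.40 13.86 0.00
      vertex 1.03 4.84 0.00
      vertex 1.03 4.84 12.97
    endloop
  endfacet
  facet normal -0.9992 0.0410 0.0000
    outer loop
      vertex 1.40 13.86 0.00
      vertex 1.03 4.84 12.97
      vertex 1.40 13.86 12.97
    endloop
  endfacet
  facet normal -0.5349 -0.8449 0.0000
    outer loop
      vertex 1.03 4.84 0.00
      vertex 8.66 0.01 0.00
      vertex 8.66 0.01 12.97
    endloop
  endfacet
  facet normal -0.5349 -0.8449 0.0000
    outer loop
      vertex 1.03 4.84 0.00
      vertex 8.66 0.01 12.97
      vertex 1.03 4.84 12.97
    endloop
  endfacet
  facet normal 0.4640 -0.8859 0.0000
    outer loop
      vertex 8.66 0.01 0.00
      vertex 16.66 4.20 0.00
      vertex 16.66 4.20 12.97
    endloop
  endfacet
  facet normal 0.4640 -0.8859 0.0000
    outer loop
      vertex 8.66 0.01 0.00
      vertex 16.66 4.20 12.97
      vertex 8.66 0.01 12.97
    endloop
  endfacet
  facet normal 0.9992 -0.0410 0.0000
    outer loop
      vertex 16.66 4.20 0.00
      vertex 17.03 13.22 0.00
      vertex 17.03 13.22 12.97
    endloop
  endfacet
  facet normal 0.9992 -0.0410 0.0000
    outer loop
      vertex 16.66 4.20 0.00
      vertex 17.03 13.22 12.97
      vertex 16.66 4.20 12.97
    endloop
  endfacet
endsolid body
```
; perimeter-only toolpath
G21 ; units = mm
G90 ; absolute positioning
G28 ; home
; layer 1
G0 Z2.59
G0 X17.03 Y13.22
G1 X9.40 Y18.05
G1 X1.40 Y13.86
G1 X1.03 Y4.84
G1 X8.66 Y0.01
G1 X16.66 Y4.20
G1 X17.03 Y13.22
; layer 2
G0 Z5.19
G0 X17.03 Y13.22
G1 X9.40 Y18.05
G1 X1.40 Y13.86
G1 X1.03 Y4.84
G1 X8.66 Y0.01
G1 X16.66 Y4.20
G1 X17.03 Y13.22
; layer 3
G0 Z7.78
G0 X17.03 Y13.22
G1 X9.40 Y18.05
G1 X1.40 Y13.86
G1 X1.03 Y4.84
G1 X8.66 Y0.01
G1 X16.66 Y4.20
G1 X17.03 Y13.22
; layer 4
G0 Z10.38
G0 X17.03 Y13.22
G1 X9.40 Y18.05
G1 X1.40 Y13.86
G1 X1.03 Y4.84
G1 X8.66 Y0.01
G1 X16.66 Y4.20
G1 X17.03 Y13.22
; layer 5
G0 Z12.97
G0 X17.03 Y13.22
G1 X9.40 Y18.05
G1 X1.40 Y13.86
G1 X1.03 Y4.84
G1 X8.66 Y0.01
G1 X16.66 Y4.20
G1 X17.03 Y13.22
M2 ; end

The solid is a regular 6-sided prism (a cylinder approximated with 6 flat sides), circumscribed radius ≈ 9.03 mm, height ≈ 13 mm. Slicing at Δz = 2.59 mm — 5 equal slices spanning the solid's height, so layer i sits at z = i·h/5 — gives 5 non-empty perimeters. Each is a 6-segment closed polygon; G0 lifts to the layer z and rapids to the start vertex, then G1 traces the edges.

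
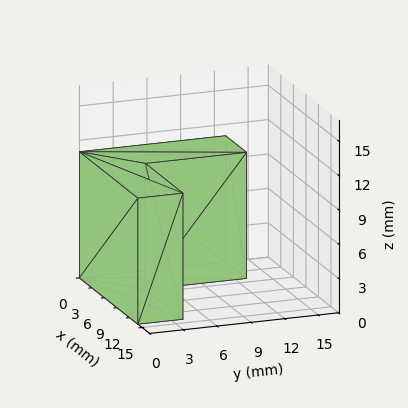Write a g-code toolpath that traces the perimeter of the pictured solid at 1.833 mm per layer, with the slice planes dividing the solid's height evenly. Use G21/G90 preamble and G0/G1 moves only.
Reading the render: the shape is an L-shaped prism: outer 14 × 13 mm, arm thicknesses ≈ 4 mm (horizontal) and 5 mm (vertical), extruded 11 mm in z (dimensions read to the nearest mm from the axis ticks). For the g-code, the solid's height is divided into equal slices at the stated Δz and each level perimeter traced with G1 moves after a G0 lift.

; perimeter-only toolpath
G21 ; units = mm
G90 ; absolute positioning
G28 ; home
; layer 1
G0 Z1.833
G0 X0.000 Y0.000
G1 X14.000 Y0.000
G1 X14.000 Y4.000
G1 X5.000 Y4.000
G1 X5.000 Y13.000
G1 X0.000 Y13.000
G1 X0.000 Y0.000
; layer 2
G0 Z3.667
G0 X0.000 Y0.000
G1 X14.000 Y0.000
G1 X14.000 Y4.000
G1 X5.000 Y4.000
G1 X5.000 Y13.000
G1 X0.000 Y13.000
G1 X0.000 Y0.000
; layer 3
G0 Z5.500
G0 X0.000 Y0.000
G1 X14.000 Y0.000
G1 X14.000 Y4.000
G1 X5.000 Y4.000
G1 X5.000 Y13.000
G1 X0.000 Y13.000
G1 X0.000 Y0.000
; layer 4
G0 Z7.333
G0 X0.000 Y0.000
G1 X14.000 Y0.000
G1 X14.000 Y4.000
G1 X5.000 Y4.000
G1 X5.000 Y13.000
G1 X0.000 Y13.000
G1 X0.000 Y0.000
; layer 5
G0 Z9.167
G0 X0.000 Y0.000
G1 X14.000 Y0.000
G1 X14.000 Y4.000
G1 X5.000 Y4.000
G1 X5.000 Y13.000
G1 X0.000 Y13.000
G1 X0.000 Y0.000
; layer 6
G0 Z11.000
G0 X0.000 Y0.000
G1 X14.000 Y0.000
G1 X14.000 Y4.000
G1 X5.000 Y4.000
G1 X5.000 Y13.000
G1 X0.000 Y13.000
G1 X0.000 Y0.000
M2 ; end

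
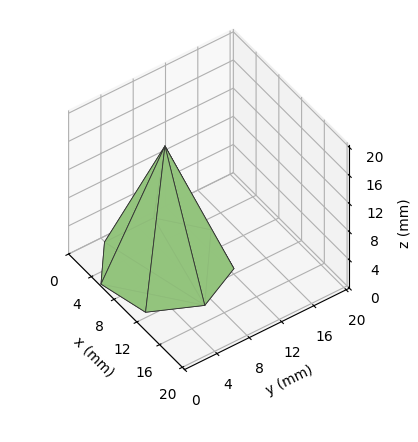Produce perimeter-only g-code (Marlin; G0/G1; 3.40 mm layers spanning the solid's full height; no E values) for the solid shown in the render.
Reading the render: the shape is a regular 7-sided pyramid, base circumscribed radius ≈ 7 mm, apex at z ≈ 17 mm (dimensions read to the nearest mm from the axis ticks). For the g-code, the solid's height is divided into equal slices at the stated Δz and each level perimeter traced with G1 moves after a G0 lift.

; perimeter-only toolpath
G21 ; units = mm
G90 ; absolute positioning
G28 ; home
; layer 1
G0 Z3.40
G0 X12.60 Y7.00
G1 X10.49 Y11.38
G1 X5.75 Y12.46
G1 X1.95 Y9.43
G1 X1.95 Y4.57
G1 X5.75 Y1.54
G1 X10.49 Y2.62
G1 X12.60 Y7.00
; layer 2
G0 Z6.80
G0 X11.20 Y7.00
G1 X9.62 Y10.28
G1 X6.06 Y11.09
G1 X3.21 Y8.82
G1 X3.21 Y5.18
G1 X6.06 Y2.91
G1 X9.62 Y3.72
G1 X11.20 Y7.00
; layer 3
G0 Z10.20
G0 X9.80 Y7.00
G1 X8.74 Y9.19
G1 X6.38 Y9.73
G1 X4.48 Y8.22
G1 X4.48 Y5.78
G1 X6.38 Y4.27
G1 X8.74 Y4.81
G1 X9.80 Y7.00
; layer 4
G0 Z13.60
G0 X8.40 Y7.00
G1 X7.87 Y8.09
G1 X6.69 Y8.36
G1 X5.74 Y7.61
G1 X5.74 Y6.39
G1 X6.69 Y5.64
G1 X7.87 Y5.91
G1 X8.40 Y7.00
M2 ; end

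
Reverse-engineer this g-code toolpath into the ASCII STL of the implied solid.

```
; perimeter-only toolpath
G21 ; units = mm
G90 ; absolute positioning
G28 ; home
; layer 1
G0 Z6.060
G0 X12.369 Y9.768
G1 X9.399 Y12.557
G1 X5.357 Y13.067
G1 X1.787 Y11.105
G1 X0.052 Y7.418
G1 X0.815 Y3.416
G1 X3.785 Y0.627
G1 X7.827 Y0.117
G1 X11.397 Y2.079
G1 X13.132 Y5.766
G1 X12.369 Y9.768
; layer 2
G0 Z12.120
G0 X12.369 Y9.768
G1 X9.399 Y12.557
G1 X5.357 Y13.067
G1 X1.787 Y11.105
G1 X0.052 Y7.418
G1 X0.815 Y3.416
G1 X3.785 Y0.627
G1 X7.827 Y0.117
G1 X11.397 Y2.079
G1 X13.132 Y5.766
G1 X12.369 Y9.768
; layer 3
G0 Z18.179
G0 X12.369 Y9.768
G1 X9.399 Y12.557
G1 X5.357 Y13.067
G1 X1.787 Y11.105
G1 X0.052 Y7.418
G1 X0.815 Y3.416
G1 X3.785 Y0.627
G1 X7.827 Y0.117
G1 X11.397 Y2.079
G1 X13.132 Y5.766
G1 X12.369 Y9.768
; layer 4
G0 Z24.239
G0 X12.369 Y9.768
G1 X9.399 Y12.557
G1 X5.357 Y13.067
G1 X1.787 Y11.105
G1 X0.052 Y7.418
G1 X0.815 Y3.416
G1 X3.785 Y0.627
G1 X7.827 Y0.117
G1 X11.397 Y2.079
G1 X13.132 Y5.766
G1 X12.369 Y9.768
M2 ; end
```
solid part
  facet normal 0.0000 0.0000 -1.0000
    outer loop
      vertex 5.357 13.067 0.000
      vertex 9.399 12.557 0.000
      vertex 12.369 9.768 0.000
    endloop
  endfacet
  facet normal 0.0000 0.0000 -1.0000
    outer loop
      vertex 1.787 11.105 0.000
      vertex 5.357 13.067 0.000
      vertex 12.369 9.768 0.000
    endloop
  endfacet
  facet normal 0.0000 0.0000 -1.0000
    outer loop
      vertex 0.052 7.418 0.000
      vertex 1.787 11.105 0.000
      vertex 12.369 9.768 0.000
    endloop
  endfacet
  facet normal 0.0000 0.0000 -1.0000
    outer loop
      vertex 0.815 3.416 0.000
      vertex 0.052 7.418 0.000
      vertex 12.369 9.768 0.000
    endloop
  endfacet
  facet normal 0.0000 0.0000 -1.0000
    outer loop
      vertex 3.785 0.627 0.000
      vertex 0.815 3.416 0.000
      vertex 12.369 9.768 0.000
    endloop
  endfacet
  facet normal 0.0000 0.0000 -1.0000
    outer loop
      vertex 7.827 0.117 0.000
      vertex 3.785 0.627 0.000
      vertex 12.369 9.768 0.000
    endloop
  endfacet
  facet normal 0.0000 0.0000 -1.0000
    outer loop
      vertex 11.397 2.079 0.000
      vertex 7.827 0.117 0.000
      vertex 12.369 9.768 0.000
    endloop
  endfacet
  facet normal 0.0000 0.0000 -1.0000
    outer loop
      vertex 13.132 5.766 0.000
      vertex 11.397 2.079 0.000
      vertex 12.369 9.768 0.000
    endloop
  endfacet
  facet normal 0.0000 0.0000 1.0000
    outer loop
      vertex 12.369 9.768 24.239
      vertex 9.399 12.557 24.239
      vertex 5.357 13.067 24.239
    endloop
  endfacet
  facet normal 0.0000 0.0000 1.0000
    outer loop
      vertex 12.369 9.768 24.239
      vertex 5.357 13.067 24.239
      vertex 1.787 11.105 24.239
    endloop
  endfacet
  facet normal 0.0000 0.0000 1.0000
    outer loop
      vertex 12.369 9.768 24.239
      vertex 1.787 11.105 24.239
      vertex 0.052 7.418 24.239
    endloop
  endfacet
  facet normal 0.0000 0.0000 1.0000
    outer loop
      vertex 12.369 9.768 24.239
      vertex 0.052 7.418 24.239
      vertex 0.815 3.416 24.239
    endloop
  endfacet
  facet normal 0.0000 0.0000 1.0000
    outer loop
      vertex 12.369 9.768 24.239
      vertex 0.815 3.416 24.239
      vertex 3.785 0.627 24.239
    endloop
  endfacet
  facet normal 0.0000 0.0000 1.0000
    outer loop
      vertex 12.369 9.768 24.239
      vertex 3.785 0.627 24.239
      vertex 7.827 0.117 24.239
    endloop
  endfacet
  facet normal 0.0000 0.0000 1.0000
    outer loop
      vertex 12.369 9.768 24.239
      vertex 7.827 0.117 24.239
      vertex 11.397 2.079 24.239
    endloop
  endfacet
  facet normal 0.0000 0.0000 1.0000
    outer loop
      vertex 12.369 9.768 24.239
      vertex 11.397 2.079 24.239
      vertex 13.132 5.766 24.239
    endloop
  endfacet
  facet normal 0.6845 0.7290 0.0000
    outer loop
      vertex 12.369 9.768 0.000
      vertex 9.399 12.557 0.000
      vertex 9.399 12.557 24.239
    endloop
  endfacet
  facet normal 0.6845 0.7290 0.0000
    outer loop
      vertex 12.369 9.768 0.000
      vertex 9.399 12.557 24.239
      vertex 12.369 9.768 24.239
    endloop
  endfacet
  facet normal 0.1252 0.9921 0.0000
    outer loop
      vertex 9.399 12.557 0.000
      vertex 5.357 13.067 0.000
      vertex 5.357 13.067 24.239
    endloop
  endfacet
  facet normal 0.1252 0.9921 0.0000
    outer loop
      vertex 9.399 12.557 0.000
      vertex 5.357 13.067 24.239
      vertex 9.399 12.557 24.239
    endloop
  endfacet
  facet normal -0.4816 0.8764 0.0000
    outer loop
      vertex 5.357 13.067 0.000
      vertex 1.787 11.105 0.000
      vertex 1.787 11.105 24.239
    endloop
  endfacet
  facet normal -0.4816 0.8764 0.0000
    outer loop
      vertex 5.357 13.067 0.000
      vertex 1.787 11.105 24.239
      vertex 5.357 13.067 24.239
    endloop
  endfacet
  facet normal -0.9048 0.4258 0.0000
    outer loop
      vertex 1.787 11.105 0.000
      vertex 0.052 7.418 0.000
      vertex 0.052 7.418 24.239
    endloop
  endfacet
  facet normal -0.9048 0.4258 0.0000
    outer loop
      vertex 1.787 11.105 0.000
      vertex 0.052 7.418 24.239
      vertex 1.787 11.105 24.239
    endloop
  endfacet
  facet normal -0.9823 -0.1873 0.0000
    outer loop
      vertex 0.052 7.418 0.000
      vertex 0.815 3.416 0.000
      vertex 0.815 3.416 24.239
    endloop
  endfacet
  facet normal -0.9823 -0.1873 0.0000
    outer loop
      vertex 0.052 7.418 0.000
      vertex 0.815 3.416 24.239
      vertex 0.052 7.418 24.239
    endloop
  endfacet
  facet normal -0.6845 -0.7290 0.0000
    outer loop
      vertex 0.815 3.416 0.000
      vertex 3.785 0.627 0.000
      vertex 3.785 0.627 24.239
    endloop
  endfacet
  facet normal -0.6845 -0.7290 0.0000
    outer loop
      vertex 0.815 3.416 0.000
      vertex 3.785 0.627 24.239
      vertex 0.815 3.416 24.239
    endloop
  endfacet
  facet normal -0.1252 -0.9921 0.0000
    outer loop
      vertex 3.785 0.627 0.000
      vertex 7.827 0.117 0.000
      vertex 7.827 0.117 24.239
    endloop
  endfacet
  facet normal -0.1252 -0.9921 0.0000
    outer loop
      vertex 3.785 0.627 0.000
      vertex 7.827 0.117 24.239
      vertex 3.785 0.627 24.239
    endloop
  endfacet
  facet normal 0.4816 -0.8764 0.0000
    outer loop
      vertex 7.827 0.117 0.000
      vertex 11.397 2.079 0.000
      vertex 11.397 2.079 24.239
    endloop
  endfacet
  facet normal 0.4816 -0.8764 0.0000
    outer loop
      vertex 7.827 0.117 0.000
      vertex 11.397 2.079 24.239
      vertex 7.827 0.117 24.239
    endloop
  endfacet
  facet normal 0.9048 -0.4258 0.0000
    outer loop
      vertex 11.397 2.079 0.000
      vertex 13.132 5.766 0.000
      vertex 13.132 5.766 24.239
    endloop
  endfacet
  facet normal 0.9048 -0.4258 0.0000
    outer loop
      vertex 11.397 2.079 0.000
      vertex 13.132 5.766 24.239
      vertex 11.397 2.079 24.239
    endloop
  endfacet
  facet normal 0.9823 0.1873 0.0000
    outer loop
      vertex 13.132 5.766 0.000
      vertex 12.369 9.768 0.000
      vertex 12.369 9.768 24.239
    endloop
  endfacet
  facet normal 0.9823 0.1873 0.0000
    outer loop
      vertex 13.132 5.766 0.000
      vertex 12.369 9.768 24.239
      vertex 13.132 5.766 24.239
    endloop
  endfacet
endsolid part

The G0 Z moves step by Δz≈6.060 mm. Every layer's G1 loop is the same polygon, so the solid is a straight extrusion of it from z=0 to z≈24.2. Closing with flat bottom and top caps and triangulating gives 36 facets — a regular 10-sided prism (a cylinder approximated with 10 flat sides), circumscribed radius ≈ 6.59 mm, height ≈ 24.2 mm.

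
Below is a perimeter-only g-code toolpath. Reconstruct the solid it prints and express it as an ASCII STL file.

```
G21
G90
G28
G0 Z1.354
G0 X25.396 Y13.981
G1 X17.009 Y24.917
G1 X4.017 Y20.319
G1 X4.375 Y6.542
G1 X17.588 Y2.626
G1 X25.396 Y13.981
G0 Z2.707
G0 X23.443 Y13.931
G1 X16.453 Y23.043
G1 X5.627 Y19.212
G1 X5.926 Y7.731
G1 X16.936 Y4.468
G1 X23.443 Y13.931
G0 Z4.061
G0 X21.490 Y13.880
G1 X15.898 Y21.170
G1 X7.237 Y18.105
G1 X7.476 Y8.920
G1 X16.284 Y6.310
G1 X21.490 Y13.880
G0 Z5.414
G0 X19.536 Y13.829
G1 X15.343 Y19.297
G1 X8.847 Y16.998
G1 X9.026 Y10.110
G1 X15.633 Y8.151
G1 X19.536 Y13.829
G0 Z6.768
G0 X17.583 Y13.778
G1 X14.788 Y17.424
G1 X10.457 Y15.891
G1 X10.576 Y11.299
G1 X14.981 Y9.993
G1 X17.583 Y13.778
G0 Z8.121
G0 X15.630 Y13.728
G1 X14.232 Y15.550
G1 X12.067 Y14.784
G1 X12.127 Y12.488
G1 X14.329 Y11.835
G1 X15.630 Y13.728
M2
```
solid part
  facet normal 0.0000 0.0000 -1.0000
    outer loop
      vertex 2.407 21.426 0.000
      vertex 17.564 26.790 0.000
      vertex 27.349 14.032 0.000
    endloop
  endfacet
  facet normal 0.0000 0.0000 -1.0000
    outer loop
      vertex 2.825 5.353 0.000
      vertex 2.407 21.426 0.000
      vertex 27.349 14.032 0.000
    endloop
  endfacet
  facet normal 0.0000 0.0000 -1.0000
    outer loop
      vertex 18.240 0.784 0.000
      vertex 2.825 5.353 0.000
      vertex 27.349 14.032 0.000
    endloop
  endfacet
  facet normal 0.5161 0.3958 0.7596
    outer loop
      vertex 27.349 14.032 0.000
      vertex 17.564 26.790 0.000
      vertex 13.677 13.677 9.475
    endloop
  endfacet
  facet normal -0.2170 0.6132 0.7596
    outer loop
      vertex 17.564 26.790 0.000
      vertex 2.407 21.426 0.000
      vertex 13.677 13.677 9.475
    endloop
  endfacet
  facet normal -0.6502 -0.0169 0.7596
    outer loop
      vertex 2.407 21.426 0.000
      vertex 2.825 5.353 0.000
      vertex 13.677 13.677 9.475
    endloop
  endfacet
  facet normal -0.1848 -0.6236 0.7596
    outer loop
      vertex 2.825 5.353 0.000
      vertex 18.240 0.784 0.000
      vertex 13.677 13.677 9.475
    endloop
  endfacet
  facet normal 0.5360 -0.3685 0.7596
    outer loop
      vertex 18.240 0.784 0.000
      vertex 27.349 14.032 0.000
      vertex 13.677 13.677 9.475
    endloop
  endfacet
endsolid part

The G0 Z moves step by Δz≈1.354 mm. The G1 loops shrink linearly with z, so the solid tapers from its base footprint up to z≈9.47. Closing with a flat bottom cap and the tapered top and triangulating gives 8 facets — a regular 5-sided pyramid, base circumscribed radius ≈ 13.7 mm, apex at z ≈ 9.47 mm.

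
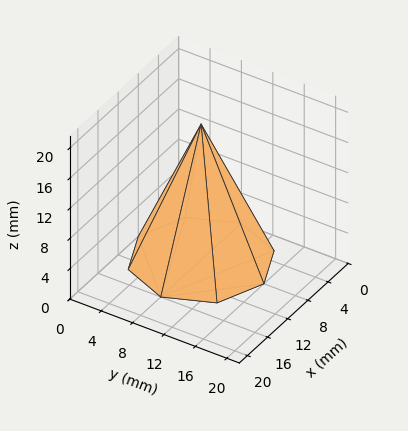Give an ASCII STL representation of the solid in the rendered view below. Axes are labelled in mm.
Reading the render: the shape is a regular 8-sided pyramid, base circumscribed radius ≈ 8 mm, apex at z ≈ 18 mm (dimensions read to the nearest mm from the axis ticks). For the STL, each face is triangulated and given an outward normal.

solid part
  facet normal 0.0000 0.0000 -1.0000
    outer loop
      vertex 8.000 16.000 0.000
      vertex 13.657 13.657 0.000
      vertex 16.000 8.000 0.000
    endloop
  endfacet
  facet normal 0.0000 0.0000 -1.0000
    outer loop
      vertex 2.343 13.657 0.000
      vertex 8.000 16.000 0.000
      vertex 16.000 8.000 0.000
    endloop
  endfacet
  facet normal 0.0000 0.0000 -1.0000
    outer loop
      vertex 0.000 8.000 0.000
      vertex 2.343 13.657 0.000
      vertex 16.000 8.000 0.000
    endloop
  endfacet
  facet normal 0.0000 0.0000 -1.0000
    outer loop
      vertex 2.343 2.343 0.000
      vertex 0.000 8.000 0.000
      vertex 16.000 8.000 0.000
    endloop
  endfacet
  facet normal 0.0000 0.0000 -1.0000
    outer loop
      vertex 8.000 0.000 0.000
      vertex 2.343 2.343 0.000
      vertex 16.000 8.000 0.000
    endloop
  endfacet
  facet normal 0.0000 0.0000 -1.0000
    outer loop
      vertex 13.657 2.343 0.000
      vertex 8.000 0.000 0.000
      vertex 16.000 8.000 0.000
    endloop
  endfacet
  facet normal 0.8546 0.3540 0.3798
    outer loop
      vertex 16.000 8.000 0.000
      vertex 13.657 13.657 0.000
      vertex 8.000 8.000 18.000
    endloop
  endfacet
  facet normal 0.3540 0.8546 0.3798
    outer loop
      vertex 13.657 13.657 0.000
      vertex 8.000 16.000 0.000
      vertex 8.000 8.000 18.000
    endloop
  endfacet
  facet normal -0.3540 0.8546 0.3798
    outer loop
      vertex 8.000 16.000 0.000
      vertex 2.343 13.657 0.000
      vertex 8.000 8.000 18.000
    endloop
  endfacet
  facet normal -0.8546 0.3540 0.3798
    outer loop
      vertex 2.343 13.657 0.000
      vertex 0.000 8.000 0.000
      vertex 8.000 8.000 18.000
    endloop
  endfacet
  facet normal -0.8546 -0.3540 0.3798
    outer loop
      vertex 0.000 8.000 0.000
      vertex 2.343 2.343 0.000
      vertex 8.000 8.000 18.000
    endloop
  endfacet
  facet normal -0.3540 -0.8546 0.3798
    outer loop
      vertex 2.343 2.343 0.000
      vertex 8.000 0.000 0.000
      vertex 8.000 8.000 18.000
    endloop
  endfacet
  facet normal 0.3540 -0.8546 0.3798
    outer loop
      vertex 8.000 0.000 0.000
      vertex 13.657 2.343 0.000
      vertex 8.000 8.000 18.000
    endloop
  endfacet
  facet normal 0.8546 -0.3540 0.3798
    outer loop
      vertex 13.657 2.343 0.000
      vertex 16.000 8.000 0.000
      vertex 8.000 8.000 18.000
    endloop
  endfacet
endsolid part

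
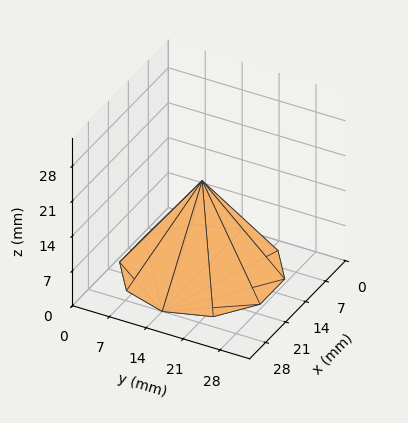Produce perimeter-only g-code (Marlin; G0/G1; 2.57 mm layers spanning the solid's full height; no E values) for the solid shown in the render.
Reading the render: the shape is a regular 10-sided pyramid, base circumscribed radius ≈ 14 mm, apex at z ≈ 18 mm (dimensions read to the nearest mm from the axis ticks). For the g-code, the solid's height is divided into equal slices at the stated Δz and each level perimeter traced with G1 moves after a G0 lift.

; perimeter-only toolpath
G21 ; units = mm
G90 ; absolute positioning
G28 ; home
; layer 1
G0 Z2.57
G0 X26.00 Y14.00
G1 X23.71 Y21.05
G1 X17.71 Y25.41
G1 X10.29 Y25.41
G1 X4.29 Y21.05
G1 X2.00 Y14.00
G1 X4.29 Y6.95
G1 X10.29 Y2.59
G1 X17.71 Y2.59
G1 X23.71 Y6.95
G1 X26.00 Y14.00
; layer 2
G0 Z5.14
G0 X24.00 Y14.00
G1 X22.09 Y19.88
G1 X17.09 Y23.51
G1 X10.91 Y23.51
G1 X5.91 Y19.88
G1 X4.00 Y14.00
G1 X5.91 Y8.12
G1 X10.91 Y4.49
G1 X17.09 Y4.49
G1 X22.09 Y8.12
G1 X24.00 Y14.00
; layer 3
G0 Z7.71
G0 X22.00 Y14.00
G1 X20.47 Y18.70
G1 X16.47 Y21.61
G1 X11.53 Y21.61
G1 X7.53 Y18.70
G1 X6.00 Y14.00
G1 X7.53 Y9.30
G1 X11.53 Y6.39
G1 X16.47 Y6.39
G1 X20.47 Y9.30
G1 X22.00 Y14.00
; layer 4
G0 Z10.29
G0 X20.00 Y14.00
G1 X18.86 Y17.53
G1 X15.86 Y19.70
G1 X12.14 Y19.70
G1 X9.14 Y17.53
G1 X8.00 Y14.00
G1 X9.14 Y10.47
G1 X12.14 Y8.30
G1 X15.86 Y8.30
G1 X18.86 Y10.47
G1 X20.00 Y14.00
; layer 5
G0 Z12.86
G0 X18.00 Y14.00
G1 X17.24 Y16.35
G1 X15.24 Y17.80
G1 X12.76 Y17.80
G1 X10.76 Y16.35
G1 X10.00 Y14.00
G1 X10.76 Y11.65
G1 X12.76 Y10.20
G1 X15.24 Y10.20
G1 X17.24 Y11.65
G1 X18.00 Y14.00
; layer 6
G0 Z15.43
G0 X16.00 Y14.00
G1 X15.62 Y15.18
G1 X14.62 Y15.90
G1 X13.38 Y15.90
G1 X12.38 Y15.18
G1 X12.00 Y14.00
G1 X12.38 Y12.82
G1 X13.38 Y12.10
G1 X14.62 Y12.10
G1 X15.62 Y12.82
G1 X16.00 Y14.00
M2 ; end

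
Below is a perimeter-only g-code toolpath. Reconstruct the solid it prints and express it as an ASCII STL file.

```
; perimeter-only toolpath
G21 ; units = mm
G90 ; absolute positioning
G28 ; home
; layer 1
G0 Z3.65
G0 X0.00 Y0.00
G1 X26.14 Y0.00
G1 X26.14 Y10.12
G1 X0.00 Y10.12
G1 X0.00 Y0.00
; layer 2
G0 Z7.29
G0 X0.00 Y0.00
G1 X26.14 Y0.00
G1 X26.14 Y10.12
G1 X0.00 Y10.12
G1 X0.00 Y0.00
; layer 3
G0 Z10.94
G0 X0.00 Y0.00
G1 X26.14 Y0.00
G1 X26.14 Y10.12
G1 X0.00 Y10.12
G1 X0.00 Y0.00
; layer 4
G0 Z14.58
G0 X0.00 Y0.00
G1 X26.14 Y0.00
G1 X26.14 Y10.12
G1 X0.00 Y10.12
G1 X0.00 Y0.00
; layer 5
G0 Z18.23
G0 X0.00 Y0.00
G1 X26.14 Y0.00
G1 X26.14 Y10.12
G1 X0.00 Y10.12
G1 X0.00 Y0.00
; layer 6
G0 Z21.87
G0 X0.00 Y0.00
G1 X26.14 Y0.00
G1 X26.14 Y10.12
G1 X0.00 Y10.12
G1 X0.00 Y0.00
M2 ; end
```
solid part
  facet normal 0.0000 0.0000 -1.0000
    outer loop
      vertex 26.14 10.12 0.00
      vertex 26.14 0.00 0.00
      vertex 0.00 0.00 0.00
    endloop
  endfacet
  facet normal 0.0000 0.0000 -1.0000
    outer loop
      vertex 0.00 10.12 0.00
      vertex 26.14 10.12 0.00
      vertex 0.00 0.00 0.00
    endloop
  endfacet
  facet normal 0.0000 0.0000 1.0000
    outer loop
      vertex 0.00 0.00 21.87
      vertex 26.14 0.00 21.87
      vertex 26.14 10.12 21.87
    endloop
  endfacet
  facet normal 0.0000 0.0000 1.0000
    outer loop
      vertex 0.00 0.00 21.87
      vertex 26.14 10.12 21.87
      vertex 0.00 10.12 21.87
    endloop
  endfacet
  facet normal 0.0000 -1.0000 0.0000
    outer loop
      vertex 0.00 0.00 0.00
      vertex 26.14 0.00 0.00
      vertex 26.14 0.00 21.87
    endloop
  endfacet
  facet normal 0.0000 -1.0000 0.0000
    outer loop
      vertex 0.00 0.00 0.00
      vertex 26.14 0.00 21.87
      vertex 0.00 0.00 21.87
    endloop
  endfacet
  facet normal 0.0000 1.0000 0.0000
    outer loop
      vertex 26.14 10.12 21.87
      vertex 26.14 10.12 0.00
      vertex 0.00 10.12 0.00
    endloop
  endfacet
  facet normal 0.0000 1.0000 0.0000
    outer loop
      vertex 0.00 10.12 21.87
      vertex 26.14 10.12 21.87
      vertex 0.00 10.12 0.00
    endloop
  endfacet
  facet normal -1.0000 0.0000 0.0000
    outer loop
      vertex 0.00 10.12 21.87
      vertex 0.00 10.12 0.00
      vertex 0.00 0.00 0.00
    endloop
  endfacet
  facet normal -1.0000 0.0000 0.0000
    outer loop
      vertex 0.00 0.00 21.87
      vertex 0.00 10.12 21.87
      vertex 0.00 0.00 0.00
    endloop
  endfacet
  facet normal 1.0000 0.0000 0.0000
    outer loop
      vertex 26.14 0.00 0.00
      vertex 26.14 10.12 0.00
      vertex 26.14 10.12 21.87
    endloop
  endfacet
  facet normal 1.0000 0.0000 0.0000
    outer loop
      vertex 26.14 0.00 0.00
      vertex 26.14 10.12 21.87
      vertex 26.14 0.00 21.87
    endloop
  endfacet
endsolid part

The G0 Z moves step by Δz≈3.65 mm. Every layer's G1 loop is the same polygon, so the solid is a straight extrusion of it from z=0 to z≈21.9. Closing with flat bottom and top caps and triangulating gives 12 facets — a rectangular box, roughly 26.1 × 10.1 mm footprint and 21.9 mm tall.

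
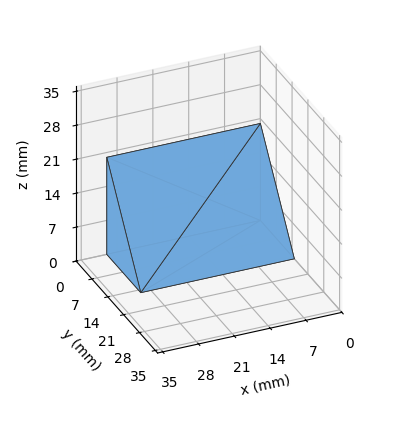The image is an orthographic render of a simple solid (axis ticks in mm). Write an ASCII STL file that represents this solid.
Reading the render: the shape is a wedge (ramp): 30 × 15 mm base, rising to 20 mm along the y=0 edge and sloping linearly to z=0 at y=15 (dimensions read to the nearest mm from the axis ticks). For the STL, each face is triangulated and given an outward normal.

solid part
  facet normal 0.0000 0.0000 -1.0000
    outer loop
      vertex 30.00 15.00 0.00
      vertex 30.00 0.00 0.00
      vertex 0.00 0.00 0.00
    endloop
  endfacet
  facet normal 0.0000 0.0000 -1.0000
    outer loop
      vertex 0.00 15.00 0.00
      vertex 30.00 15.00 0.00
      vertex 0.00 0.00 0.00
    endloop
  endfacet
  facet normal 0.0000 -1.0000 0.0000
    outer loop
      vertex 0.00 0.00 0.00
      vertex 30.00 0.00 0.00
      vertex 30.00 0.00 20.00
    endloop
  endfacet
  facet normal 0.0000 -1.0000 0.0000
    outer loop
      vertex 0.00 0.00 0.00
      vertex 30.00 0.00 20.00
      vertex 0.00 0.00 20.00
    endloop
  endfacet
  facet normal 0.0000 0.8000 0.6000
    outer loop
      vertex 0.00 0.00 20.00
      vertex 30.00 0.00 20.00
      vertex 30.00 15.00 0.00
    endloop
  endfacet
  facet normal 0.0000 0.8000 0.6000
    outer loop
      vertex 0.00 0.00 20.00
      vertex 30.00 15.00 0.00
      vertex 0.00 15.00 0.00
    endloop
  endfacet
  facet normal -1.0000 0.0000 0.0000
    outer loop
      vertex 0.00 0.00 20.00
      vertex 0.00 15.00 0.00
      vertex 0.00 0.00 0.00
    endloop
  endfacet
  facet normal 1.0000 0.0000 0.0000
    outer loop
      vertex 30.00 0.00 0.00
      vertex 30.00 15.00 0.00
      vertex 30.00 0.00 20.00
    endloop
  endfacet
endsolid part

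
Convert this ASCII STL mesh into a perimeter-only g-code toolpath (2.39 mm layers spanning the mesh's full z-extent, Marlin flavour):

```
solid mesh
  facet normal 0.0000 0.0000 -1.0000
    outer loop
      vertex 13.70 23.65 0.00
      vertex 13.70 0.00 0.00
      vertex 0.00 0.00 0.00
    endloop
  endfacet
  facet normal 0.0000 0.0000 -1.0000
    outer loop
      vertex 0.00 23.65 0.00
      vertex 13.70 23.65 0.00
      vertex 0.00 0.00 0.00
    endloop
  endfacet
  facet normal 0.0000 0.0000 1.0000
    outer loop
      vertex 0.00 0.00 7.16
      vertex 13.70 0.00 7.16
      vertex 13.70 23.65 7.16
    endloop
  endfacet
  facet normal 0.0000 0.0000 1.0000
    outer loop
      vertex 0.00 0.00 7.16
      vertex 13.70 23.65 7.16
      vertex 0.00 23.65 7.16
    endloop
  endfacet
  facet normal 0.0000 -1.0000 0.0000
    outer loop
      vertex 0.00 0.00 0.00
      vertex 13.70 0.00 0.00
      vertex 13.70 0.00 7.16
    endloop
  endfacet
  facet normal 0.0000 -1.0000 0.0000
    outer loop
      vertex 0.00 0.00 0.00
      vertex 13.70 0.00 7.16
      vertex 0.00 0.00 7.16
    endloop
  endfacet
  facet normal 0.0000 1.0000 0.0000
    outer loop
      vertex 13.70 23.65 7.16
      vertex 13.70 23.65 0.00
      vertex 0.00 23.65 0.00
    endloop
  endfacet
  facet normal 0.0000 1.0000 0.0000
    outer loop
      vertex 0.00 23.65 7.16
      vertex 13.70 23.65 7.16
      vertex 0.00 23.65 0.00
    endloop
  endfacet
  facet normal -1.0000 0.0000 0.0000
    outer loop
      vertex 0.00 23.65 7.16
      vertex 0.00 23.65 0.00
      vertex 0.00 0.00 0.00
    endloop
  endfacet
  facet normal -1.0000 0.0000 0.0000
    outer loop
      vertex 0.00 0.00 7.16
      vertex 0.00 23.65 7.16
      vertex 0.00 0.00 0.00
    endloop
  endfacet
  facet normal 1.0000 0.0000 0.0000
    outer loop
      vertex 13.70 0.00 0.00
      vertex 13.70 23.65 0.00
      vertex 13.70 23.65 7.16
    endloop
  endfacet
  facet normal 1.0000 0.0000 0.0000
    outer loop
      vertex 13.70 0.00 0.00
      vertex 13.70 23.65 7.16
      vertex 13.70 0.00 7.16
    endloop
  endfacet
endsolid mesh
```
; perimeter-only toolpath
G21 ; units = mm
G90 ; absolute positioning
G28 ; home
; layer 1
G0 Z2.39
G0 X0.00 Y0.00
G1 X13.70 Y0.00
G1 X13.70 Y23.65
G1 X0.00 Y23.65
G1 X0.00 Y0.00
; layer 2
G0 Z4.77
G0 X0.00 Y0.00
G1 X13.70 Y0.00
G1 X13.70 Y23.65
G1 X0.00 Y23.65
G1 X0.00 Y0.00
; layer 3
G0 Z7.16
G0 X0.00 Y0.00
G1 X13.70 Y0.00
G1 X13.70 Y23.65
G1 X0.00 Y23.65
G1 X0.00 Y0.00
M2 ; end

The solid is a rectangular box, roughly 13.7 × 23.6 mm footprint and 7.16 mm tall. Slicing at Δz = 2.39 mm — 3 equal slices spanning the solid's height, so layer i sits at z = i·h/3 — gives 3 non-empty perimeters. Each is a 4-segment closed polygon; G0 lifts to the layer z and rapids to the start vertex, then G1 traces the edges.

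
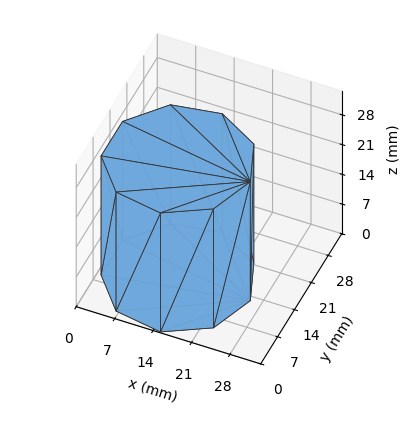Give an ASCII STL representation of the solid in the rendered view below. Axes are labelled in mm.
Reading the render: the shape is a regular 9-sided prism (a cylinder approximated with 9 flat sides), circumscribed radius ≈ 13 mm, height ≈ 28 mm (dimensions read to the nearest mm from the axis ticks). For the STL, each face is triangulated and given an outward normal.

solid part
  facet normal 0.0000 0.0000 -1.0000
    outer loop
      vertex 15.26 25.80 0.00
      vertex 22.96 21.36 0.00
      vertex 26.00 13.00 0.00
    endloop
  endfacet
  facet normal 0.0000 0.0000 -1.0000
    outer loop
      vertex 6.50 24.26 0.00
      vertex 15.26 25.80 0.00
      vertex 26.00 13.00 0.00
    endloop
  endfacet
  facet normal 0.0000 0.0000 -1.0000
    outer loop
      vertex 0.78 17.45 0.00
      vertex 6.50 24.26 0.00
      vertex 26.00 13.00 0.00
    endloop
  endfacet
  facet normal 0.0000 0.0000 -1.0000
    outer loop
      vertex 0.78 8.55 0.00
      vertex 0.78 17.45 0.00
      vertex 26.00 13.00 0.00
    endloop
  endfacet
  facet normal 0.0000 0.0000 -1.0000
    outer loop
      vertex 6.50 1.74 0.00
      vertex 0.78 8.55 0.00
      vertex 26.00 13.00 0.00
    endloop
  endfacet
  facet normal 0.0000 0.0000 -1.0000
    outer loop
      vertex 15.26 0.20 0.00
      vertex 6.50 1.74 0.00
      vertex 26.00 13.00 0.00
    endloop
  endfacet
  facet normal 0.0000 0.0000 -1.0000
    outer loop
      vertex 22.96 4.64 0.00
      vertex 15.26 0.20 0.00
      vertex 26.00 13.00 0.00
    endloop
  endfacet
  facet normal 0.0000 0.0000 1.0000
    outer loop
      vertex 26.00 13.00 28.00
      vertex 22.96 21.36 28.00
      vertex 15.26 25.80 28.00
    endloop
  endfacet
  facet normal 0.0000 0.0000 1.0000
    outer loop
      vertex 26.00 13.00 28.00
      vertex 15.26 25.80 28.00
      vertex 6.50 24.26 28.00
    endloop
  endfacet
  facet normal 0.0000 0.0000 1.0000
    outer loop
      vertex 26.00 13.00 28.00
      vertex 6.50 24.26 28.00
      vertex 0.78 17.45 28.00
    endloop
  endfacet
  facet normal 0.0000 0.0000 1.0000
    outer loop
      vertex 26.00 13.00 28.00
      vertex 0.78 17.45 28.00
      vertex 0.78 8.55 28.00
    endloop
  endfacet
  facet normal 0.0000 0.0000 1.0000
    outer loop
      vertex 26.00 13.00 28.00
      vertex 0.78 8.55 28.00
      vertex 6.50 1.74 28.00
    endloop
  endfacet
  facet normal 0.0000 0.0000 1.0000
    outer loop
      vertex 26.00 13.00 28.00
      vertex 6.50 1.74 28.00
      vertex 15.26 0.20 28.00
    endloop
  endfacet
  facet normal 0.0000 0.0000 1.0000
    outer loop
      vertex 26.00 13.00 28.00
      vertex 15.26 0.20 28.00
      vertex 22.96 4.64 28.00
    endloop
  endfacet
  facet normal 0.9398 0.3417 0.0000
    outer loop
      vertex 26.00 13.00 0.00
      vertex 22.96 21.36 0.00
      vertex 22.96 21.36 28.00
    endloop
  endfacet
  facet normal 0.9398 0.3417 0.0000
    outer loop
      vertex 26.00 13.00 0.00
      vertex 22.96 21.36 28.00
      vertex 26.00 13.00 28.00
    endloop
  endfacet
  facet normal 0.4995 0.8663 0.0000
    outer loop
      vertex 22.96 21.36 0.00
      vertex 15.26 25.80 0.00
      vertex 15.26 25.80 28.00
    endloop
  endfacet
  facet normal 0.4995 0.8663 0.0000
    outer loop
      vertex 22.96 21.36 0.00
      vertex 15.26 25.80 28.00
      vertex 22.96 21.36 28.00
    endloop
  endfacet
  facet normal -0.1731 0.9849 0.0000
    outer loop
      vertex 15.26 25.80 0.00
      vertex 6.50 24.26 0.00
      vertex 6.50 24.26 28.00
    endloop
  endfacet
  facet normal -0.1731 0.9849 0.0000
    outer loop
      vertex 15.26 25.80 0.00
      vertex 6.50 24.26 28.00
      vertex 15.26 25.80 28.00
    endloop
  endfacet
  facet normal -0.7657 0.6432 0.0000
    outer loop
      vertex 6.50 24.26 0.00
      vertex 0.78 17.45 0.00
      vertex 0.78 17.45 28.00
    endloop
  endfacet
  facet normal -0.7657 0.6432 0.0000
    outer loop
      vertex 6.50 24.26 0.00
      vertex 0.78 17.45 28.00
      vertex 6.50 24.26 28.00
    endloop
  endfacet
  facet normal -1.0000 0.0000 0.0000
    outer loop
      vertex 0.78 17.45 0.00
      vertex 0.78 8.55 0.00
      vertex 0.78 8.55 28.00
    endloop
  endfacet
  facet normal -1.0000 0.0000 0.0000
    outer loop
      vertex 0.78 17.45 0.00
      vertex 0.78 8.55 28.00
      vertex 0.78 17.45 28.00
    endloop
  endfacet
  facet normal -0.7657 -0.6432 0.0000
    outer loop
      vertex 0.78 8.55 0.00
      vertex 6.50 1.74 0.00
      vertex 6.50 1.74 28.00
    endloop
  endfacet
  facet normal -0.7657 -0.6432 0.0000
    outer loop
      vertex 0.78 8.55 0.00
      vertex 6.50 1.74 28.00
      vertex 0.78 8.55 28.00
    endloop
  endfacet
  facet normal -0.1731 -0.9849 0.0000
    outer loop
      vertex 6.50 1.74 0.00
      vertex 15.26 0.20 0.00
      vertex 15.26 0.20 28.00
    endloop
  endfacet
  facet normal -0.1731 -0.9849 0.0000
    outer loop
      vertex 6.50 1.74 0.00
      vertex 15.26 0.20 28.00
      vertex 6.50 1.74 28.00
    endloop
  endfacet
  facet normal 0.4995 -0.8663 0.0000
    outer loop
      vertex 15.26 0.20 0.00
      vertex 22.96 4.64 0.00
      vertex 22.96 4.64 28.00
    endloop
  endfacet
  facet normal 0.4995 -0.8663 0.0000
    outer loop
      vertex 15.26 0.20 0.00
      vertex 22.96 4.64 28.00
      vertex 15.26 0.20 28.00
    endloop
  endfacet
  facet normal 0.9398 -0.3417 0.0000
    outer loop
      vertex 22.96 4.64 0.00
      vertex 26.00 13.00 0.00
      vertex 26.00 13.00 28.00
    endloop
  endfacet
  facet normal 0.9398 -0.3417 0.0000
    outer loop
      vertex 22.96 4.64 0.00
      vertex 26.00 13.00 28.00
      vertex 22.96 4.64 28.00
    endloop
  endfacet
endsolid part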